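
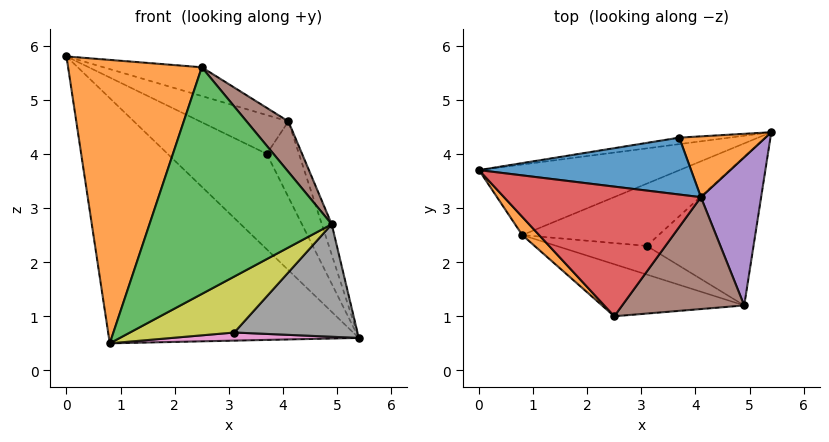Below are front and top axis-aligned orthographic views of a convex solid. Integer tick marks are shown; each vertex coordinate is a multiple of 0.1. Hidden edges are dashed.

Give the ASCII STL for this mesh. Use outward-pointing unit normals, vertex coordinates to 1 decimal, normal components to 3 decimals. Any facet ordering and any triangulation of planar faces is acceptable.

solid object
 facet normal -0.364 0.895 -0.258
  outer loop
   vertex 0.8 2.5 0.5
   vertex 0.0 3.7 5.8
   vertex 5.4 4.4 0.6
  endloop
 endfacet
 facet normal -0.731 -0.680 0.044
  outer loop
   vertex 0.8 2.5 0.5
   vertex 2.5 1.0 5.6
   vertex 0.0 3.7 5.8
  endloop
 endfacet
 facet normal -0.186 -0.958 -0.220
  outer loop
   vertex 4.9 1.2 2.7
   vertex 2.5 1.0 5.6
   vertex 0.8 2.5 0.5
  endloop
 endfacet
 facet normal 0.298 0.207 0.932
  outer loop
   vertex 4.1 3.2 4.6
   vertex 0.0 3.7 5.8
   vertex 2.5 1.0 5.6
  endloop
 endfacet
 facet normal 0.943 0.067 0.327
  outer loop
   vertex 4.1 3.2 4.6
   vertex 4.9 1.2 2.7
   vertex 5.4 4.4 0.6
  endloop
 endfacet
 facet normal 0.750 -0.272 0.602
  outer loop
   vertex 4.1 3.2 4.6
   vertex 2.5 1.0 5.6
   vertex 4.9 1.2 2.7
  endloop
 endfacet
 facet normal 0.075 -0.129 -0.989
  outer loop
   vertex 3.1 2.3 0.7
   vertex 0.8 2.5 0.5
   vertex 5.4 4.4 0.6
  endloop
 endfacet
 facet normal 0.459 -0.536 -0.708
  outer loop
   vertex 3.1 2.3 0.7
   vertex 5.4 4.4 0.6
   vertex 4.9 1.2 2.7
  endloop
 endfacet
 facet normal -0.038 -0.890 -0.455
  outer loop
   vertex 3.1 2.3 0.7
   vertex 4.9 1.2 2.7
   vertex 0.8 2.5 0.5
  endloop
 endfacet
 facet normal -0.191 0.979 -0.067
  outer loop
   vertex 3.7 4.3 4.0
   vertex 5.4 4.4 0.6
   vertex 0.0 3.7 5.8
  endloop
 endfacet
 facet normal 0.297 0.538 0.789
  outer loop
   vertex 3.7 4.3 4.0
   vertex 0.0 3.7 5.8
   vertex 4.1 3.2 4.6
  endloop
 endfacet
 facet normal 0.770 0.498 0.400
  outer loop
   vertex 3.7 4.3 4.0
   vertex 4.1 3.2 4.6
   vertex 5.4 4.4 0.6
  endloop
 endfacet
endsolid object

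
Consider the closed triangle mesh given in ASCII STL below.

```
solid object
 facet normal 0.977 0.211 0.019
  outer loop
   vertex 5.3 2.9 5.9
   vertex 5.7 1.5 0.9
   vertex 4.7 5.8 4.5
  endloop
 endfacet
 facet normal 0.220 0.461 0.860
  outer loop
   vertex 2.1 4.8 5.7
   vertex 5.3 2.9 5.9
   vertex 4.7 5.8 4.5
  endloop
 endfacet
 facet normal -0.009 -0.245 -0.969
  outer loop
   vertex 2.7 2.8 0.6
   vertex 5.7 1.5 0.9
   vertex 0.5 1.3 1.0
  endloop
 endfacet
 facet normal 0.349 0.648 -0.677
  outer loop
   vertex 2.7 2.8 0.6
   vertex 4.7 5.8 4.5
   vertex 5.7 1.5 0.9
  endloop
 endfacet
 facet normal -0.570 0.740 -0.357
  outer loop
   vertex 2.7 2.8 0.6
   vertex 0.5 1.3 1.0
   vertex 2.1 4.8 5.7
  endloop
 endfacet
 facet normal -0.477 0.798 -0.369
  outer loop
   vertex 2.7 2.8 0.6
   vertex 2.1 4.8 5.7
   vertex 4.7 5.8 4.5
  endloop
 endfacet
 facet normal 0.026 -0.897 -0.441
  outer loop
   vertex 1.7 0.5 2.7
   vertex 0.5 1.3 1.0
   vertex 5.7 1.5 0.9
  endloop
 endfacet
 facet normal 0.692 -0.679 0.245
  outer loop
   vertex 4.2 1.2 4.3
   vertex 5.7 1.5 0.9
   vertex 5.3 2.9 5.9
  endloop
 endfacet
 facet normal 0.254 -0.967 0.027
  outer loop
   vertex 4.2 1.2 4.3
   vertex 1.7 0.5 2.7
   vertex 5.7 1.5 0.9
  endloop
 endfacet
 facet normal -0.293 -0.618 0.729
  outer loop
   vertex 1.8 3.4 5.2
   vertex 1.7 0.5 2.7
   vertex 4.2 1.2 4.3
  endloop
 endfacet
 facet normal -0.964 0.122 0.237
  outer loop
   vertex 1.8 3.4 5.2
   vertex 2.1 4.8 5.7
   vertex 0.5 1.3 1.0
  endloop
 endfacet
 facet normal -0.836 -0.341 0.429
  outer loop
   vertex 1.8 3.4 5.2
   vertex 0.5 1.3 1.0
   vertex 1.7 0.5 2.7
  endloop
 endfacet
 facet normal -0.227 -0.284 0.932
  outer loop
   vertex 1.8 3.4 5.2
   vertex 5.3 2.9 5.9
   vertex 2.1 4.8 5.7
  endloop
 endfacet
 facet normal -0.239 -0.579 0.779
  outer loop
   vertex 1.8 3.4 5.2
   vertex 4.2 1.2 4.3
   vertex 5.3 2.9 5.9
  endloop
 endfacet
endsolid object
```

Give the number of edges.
21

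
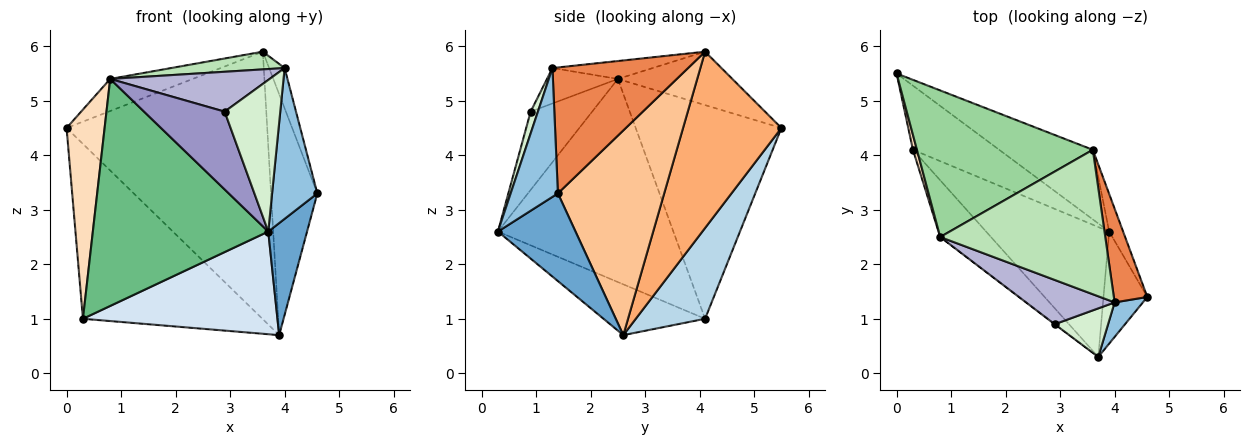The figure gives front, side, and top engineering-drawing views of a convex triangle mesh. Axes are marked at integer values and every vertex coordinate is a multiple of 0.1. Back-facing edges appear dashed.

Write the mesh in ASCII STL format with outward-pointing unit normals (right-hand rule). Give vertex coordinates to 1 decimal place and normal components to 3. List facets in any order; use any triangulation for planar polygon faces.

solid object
 facet normal 0.816 -0.408 -0.408
  outer loop
   vertex 3.9 2.6 0.7
   vertex 4.6 1.4 3.3
   vertex 3.7 0.3 2.6
  endloop
 endfacet
 facet normal 0.713 -0.683 0.156
  outer loop
   vertex 4.0 1.3 5.6
   vertex 3.7 0.3 2.6
   vertex 4.6 1.4 3.3
  endloop
 endfacet
 facet normal 0.341 0.883 -0.324
  outer loop
   vertex 0.3 4.1 1.0
   vertex 0.0 5.5 4.5
   vertex 3.9 2.6 0.7
  endloop
 endfacet
 facet normal -0.308 -0.590 -0.746
  outer loop
   vertex 0.3 4.1 1.0
   vertex 3.9 2.6 0.7
   vertex 3.7 0.3 2.6
  endloop
 endfacet
 facet normal 0.961 0.110 0.255
  outer loop
   vertex 3.6 4.1 5.9
   vertex 4.0 1.3 5.6
   vertex 4.6 1.4 3.3
  endloop
 endfacet
 facet normal 0.429 0.874 -0.228
  outer loop
   vertex 3.6 4.1 5.9
   vertex 3.9 2.6 0.7
   vertex 0.0 5.5 4.5
  endloop
 endfacet
 facet normal 0.915 0.399 -0.062
  outer loop
   vertex 3.6 4.1 5.9
   vertex 4.6 1.4 3.3
   vertex 3.9 2.6 0.7
  endloop
 endfacet
 facet normal -0.967 -0.253 0.018
  outer loop
   vertex 0.8 2.5 5.4
   vertex 0.0 5.5 4.5
   vertex 0.3 4.1 1.0
  endloop
 endfacet
 facet normal -0.696 -0.696 -0.174
  outer loop
   vertex 0.8 2.5 5.4
   vertex 0.3 4.1 1.0
   vertex 3.7 0.3 2.6
  endloop
 endfacet
 facet normal -0.284 0.205 0.936
  outer loop
   vertex 0.8 2.5 5.4
   vertex 3.6 4.1 5.9
   vertex 0.0 5.5 4.5
  endloop
 endfacet
 facet normal -0.107 -0.121 0.987
  outer loop
   vertex 0.8 2.5 5.4
   vertex 4.0 1.3 5.6
   vertex 3.6 4.1 5.9
  endloop
 endfacet
 facet normal 0.124 -0.945 0.303
  outer loop
   vertex 2.9 0.9 4.8
   vertex 3.7 0.3 2.6
   vertex 4.0 1.3 5.6
  endloop
 endfacet
 facet normal -0.607 -0.795 -0.004
  outer loop
   vertex 2.9 0.9 4.8
   vertex 0.8 2.5 5.4
   vertex 3.7 0.3 2.6
  endloop
 endfacet
 facet normal -0.285 -0.641 0.712
  outer loop
   vertex 2.9 0.9 4.8
   vertex 4.0 1.3 5.6
   vertex 0.8 2.5 5.4
  endloop
 endfacet
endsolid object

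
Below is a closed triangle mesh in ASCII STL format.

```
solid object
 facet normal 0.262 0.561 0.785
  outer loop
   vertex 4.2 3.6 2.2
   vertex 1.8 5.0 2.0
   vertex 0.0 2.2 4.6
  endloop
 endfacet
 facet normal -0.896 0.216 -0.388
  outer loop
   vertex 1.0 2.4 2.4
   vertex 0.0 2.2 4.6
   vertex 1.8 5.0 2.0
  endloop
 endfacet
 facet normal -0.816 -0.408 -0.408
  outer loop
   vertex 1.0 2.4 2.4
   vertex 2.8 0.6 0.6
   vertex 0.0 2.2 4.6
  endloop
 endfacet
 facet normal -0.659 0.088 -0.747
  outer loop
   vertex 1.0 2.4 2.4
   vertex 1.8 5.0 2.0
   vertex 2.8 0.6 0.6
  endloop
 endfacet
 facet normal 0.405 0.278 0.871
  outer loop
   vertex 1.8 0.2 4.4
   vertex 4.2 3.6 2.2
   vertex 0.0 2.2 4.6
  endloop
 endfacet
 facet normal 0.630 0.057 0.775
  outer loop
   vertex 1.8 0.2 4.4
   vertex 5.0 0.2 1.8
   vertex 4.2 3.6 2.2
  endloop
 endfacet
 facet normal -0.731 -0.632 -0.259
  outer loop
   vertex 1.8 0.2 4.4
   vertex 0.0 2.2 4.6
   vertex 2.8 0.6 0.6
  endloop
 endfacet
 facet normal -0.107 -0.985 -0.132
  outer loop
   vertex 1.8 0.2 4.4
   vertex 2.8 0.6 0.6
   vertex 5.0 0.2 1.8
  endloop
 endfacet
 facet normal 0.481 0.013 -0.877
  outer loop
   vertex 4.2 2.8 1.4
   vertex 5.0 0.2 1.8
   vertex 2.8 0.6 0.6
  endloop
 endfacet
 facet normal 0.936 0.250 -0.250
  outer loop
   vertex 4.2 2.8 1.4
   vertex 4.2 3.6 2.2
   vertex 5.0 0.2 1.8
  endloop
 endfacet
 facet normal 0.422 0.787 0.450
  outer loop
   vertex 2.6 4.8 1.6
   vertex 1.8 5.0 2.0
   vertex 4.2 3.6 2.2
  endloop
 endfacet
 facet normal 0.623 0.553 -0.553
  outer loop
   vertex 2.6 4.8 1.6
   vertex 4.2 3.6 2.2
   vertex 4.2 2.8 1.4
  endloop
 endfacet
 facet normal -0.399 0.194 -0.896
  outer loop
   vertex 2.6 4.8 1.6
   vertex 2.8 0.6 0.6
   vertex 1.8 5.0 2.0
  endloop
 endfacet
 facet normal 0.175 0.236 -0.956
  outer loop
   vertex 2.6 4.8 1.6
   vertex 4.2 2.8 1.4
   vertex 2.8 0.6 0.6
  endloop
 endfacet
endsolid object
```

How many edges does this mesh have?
21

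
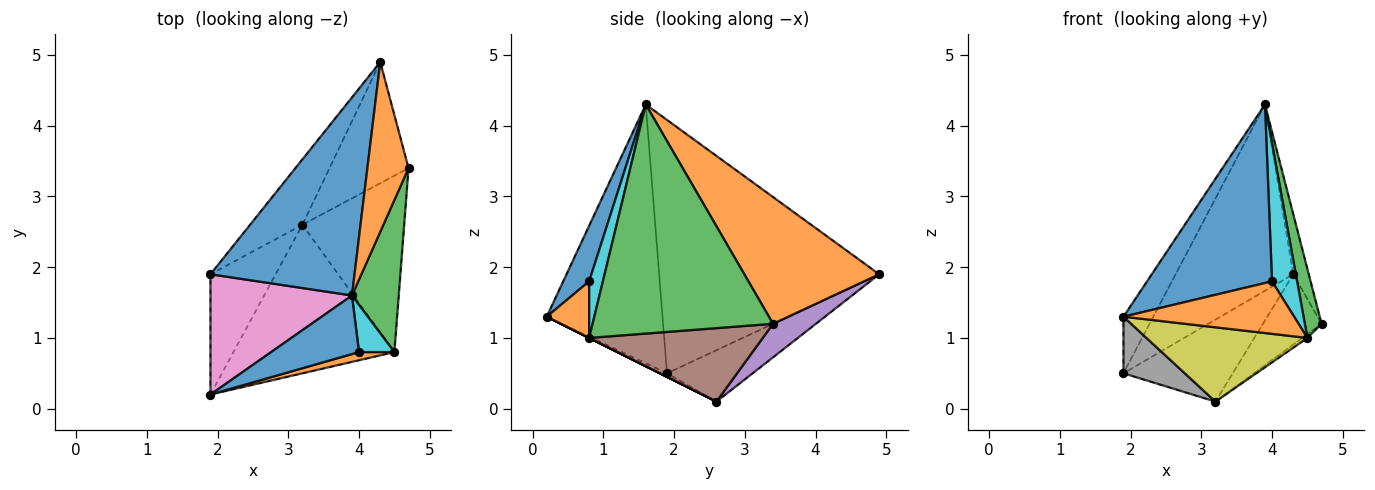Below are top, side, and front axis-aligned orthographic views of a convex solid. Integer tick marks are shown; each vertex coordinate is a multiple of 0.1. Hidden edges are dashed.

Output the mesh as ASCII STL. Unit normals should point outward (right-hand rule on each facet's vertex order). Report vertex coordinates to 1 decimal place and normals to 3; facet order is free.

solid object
 facet normal -0.788 0.422 0.448
  outer loop
   vertex 3.9 1.6 4.3
   vertex 4.3 4.9 1.9
   vertex 1.9 1.9 0.5
  endloop
 endfacet
 facet normal 0.945 0.109 0.307
  outer loop
   vertex 3.9 1.6 4.3
   vertex 4.7 3.4 1.2
   vertex 4.3 4.9 1.9
  endloop
 endfacet
 facet normal 0.976 -0.090 0.199
  outer loop
   vertex 4.5 0.8 1.0
   vertex 4.7 3.4 1.2
   vertex 3.9 1.6 4.3
  endloop
 endfacet
 facet normal -0.522 0.666 -0.532
  outer loop
   vertex 3.2 2.6 0.1
   vertex 1.9 1.9 0.5
   vertex 4.3 4.9 1.9
  endloop
 endfacet
 facet normal 0.344 0.471 -0.812
  outer loop
   vertex 3.2 2.6 0.1
   vertex 4.3 4.9 1.9
   vertex 4.7 3.4 1.2
  endloop
 endfacet
 facet normal 0.585 0.017 -0.811
  outer loop
   vertex 3.2 2.6 0.1
   vertex 4.7 3.4 1.2
   vertex 4.5 0.8 1.0
  endloop
 endfacet
 facet normal -0.856 0.220 0.468
  outer loop
   vertex 1.9 0.2 1.3
   vertex 3.9 1.6 4.3
   vertex 1.9 1.9 0.5
  endloop
 endfacet
 facet normal -0.049 -0.425 -0.904
  outer loop
   vertex 1.9 0.2 1.3
   vertex 1.9 1.9 0.5
   vertex 3.2 2.6 0.1
  endloop
 endfacet
 facet normal 0.000 -0.447 -0.894
  outer loop
   vertex 1.9 0.2 1.3
   vertex 3.2 2.6 0.1
   vertex 4.5 0.8 1.0
  endloop
 endfacet
 facet normal 0.460 -0.840 0.287
  outer loop
   vertex 4.0 0.8 1.8
   vertex 4.5 0.8 1.0
   vertex 3.9 1.6 4.3
  endloop
 endfacet
 facet normal 0.193 -0.932 0.306
  outer loop
   vertex 4.0 0.8 1.8
   vertex 3.9 1.6 4.3
   vertex 1.9 0.2 1.3
  endloop
 endfacet
 facet normal 0.239 -0.960 0.149
  outer loop
   vertex 4.0 0.8 1.8
   vertex 1.9 0.2 1.3
   vertex 4.5 0.8 1.0
  endloop
 endfacet
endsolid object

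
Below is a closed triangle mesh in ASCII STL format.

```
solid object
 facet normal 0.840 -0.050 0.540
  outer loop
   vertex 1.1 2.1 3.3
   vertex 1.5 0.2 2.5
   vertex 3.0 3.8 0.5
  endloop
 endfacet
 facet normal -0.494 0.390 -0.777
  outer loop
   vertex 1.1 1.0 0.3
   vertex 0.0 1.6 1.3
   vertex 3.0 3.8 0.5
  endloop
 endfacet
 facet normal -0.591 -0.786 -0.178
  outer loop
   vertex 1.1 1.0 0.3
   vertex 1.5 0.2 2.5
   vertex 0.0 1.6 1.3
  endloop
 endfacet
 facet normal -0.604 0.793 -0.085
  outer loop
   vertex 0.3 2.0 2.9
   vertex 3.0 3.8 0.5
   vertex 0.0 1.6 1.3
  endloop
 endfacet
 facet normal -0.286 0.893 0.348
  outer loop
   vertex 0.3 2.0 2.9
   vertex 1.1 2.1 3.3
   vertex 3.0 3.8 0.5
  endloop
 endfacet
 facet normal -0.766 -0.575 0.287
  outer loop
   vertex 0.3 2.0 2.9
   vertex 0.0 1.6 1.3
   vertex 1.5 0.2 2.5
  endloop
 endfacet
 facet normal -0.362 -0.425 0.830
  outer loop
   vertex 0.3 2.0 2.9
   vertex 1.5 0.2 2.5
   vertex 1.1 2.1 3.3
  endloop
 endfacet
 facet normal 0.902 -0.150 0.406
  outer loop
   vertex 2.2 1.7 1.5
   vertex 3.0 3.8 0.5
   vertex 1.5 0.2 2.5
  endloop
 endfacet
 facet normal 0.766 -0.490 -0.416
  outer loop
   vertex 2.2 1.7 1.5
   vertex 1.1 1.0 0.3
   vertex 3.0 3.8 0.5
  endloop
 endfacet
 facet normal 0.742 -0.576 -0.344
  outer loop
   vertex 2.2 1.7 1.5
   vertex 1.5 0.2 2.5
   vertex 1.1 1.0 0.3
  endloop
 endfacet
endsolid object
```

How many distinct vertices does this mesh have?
7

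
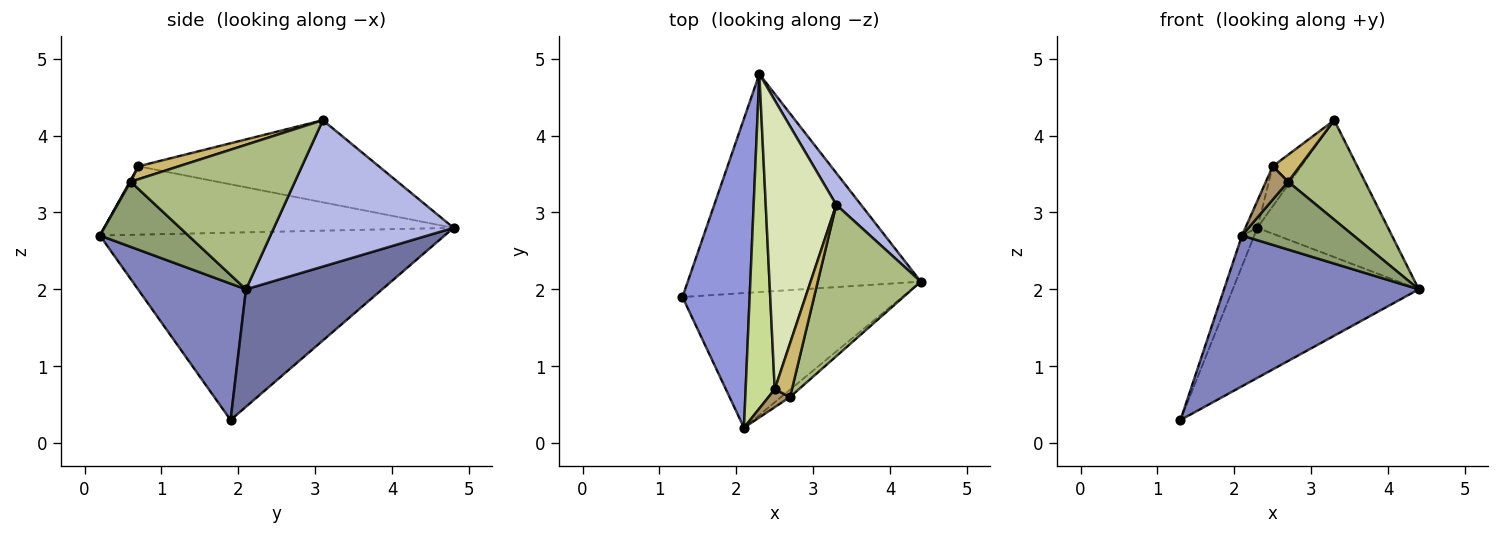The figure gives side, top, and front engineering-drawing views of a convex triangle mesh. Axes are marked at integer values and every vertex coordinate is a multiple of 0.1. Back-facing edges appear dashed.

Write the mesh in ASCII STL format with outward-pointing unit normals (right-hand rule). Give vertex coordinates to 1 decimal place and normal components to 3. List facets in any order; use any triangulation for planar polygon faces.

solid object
 facet normal 0.383 0.524 -0.761
  outer loop
   vertex 2.3 4.8 2.8
   vertex 4.4 2.1 2.0
   vertex 1.3 1.9 0.3
  endloop
 endfacet
 facet normal 0.382 -0.689 -0.616
  outer loop
   vertex 2.1 0.2 2.7
   vertex 1.3 1.9 0.3
   vertex 4.4 2.1 2.0
  endloop
 endfacet
 facet normal -0.941 0.034 0.337
  outer loop
   vertex 2.1 0.2 2.7
   vertex 2.3 4.8 2.8
   vertex 1.3 1.9 0.3
  endloop
 endfacet
 facet normal 0.801 0.583 0.136
  outer loop
   vertex 3.3 3.1 4.2
   vertex 4.4 2.1 2.0
   vertex 2.3 4.8 2.8
  endloop
 endfacet
 facet normal 0.619 -0.781 -0.085
  outer loop
   vertex 2.7 0.6 3.4
   vertex 2.1 0.2 2.7
   vertex 4.4 2.1 2.0
  endloop
 endfacet
 facet normal 0.761 -0.356 0.542
  outer loop
   vertex 2.7 0.6 3.4
   vertex 4.4 2.1 2.0
   vertex 3.3 3.1 4.2
  endloop
 endfacet
 facet normal -0.920 0.031 0.391
  outer loop
   vertex 2.5 0.7 3.6
   vertex 2.3 4.8 2.8
   vertex 2.1 0.2 2.7
  endloop
 endfacet
 facet normal -0.756 0.090 0.649
  outer loop
   vertex 2.5 0.7 3.6
   vertex 3.3 3.1 4.2
   vertex 2.3 4.8 2.8
  endloop
 endfacet
 facet normal 0.034 -0.880 0.474
  outer loop
   vertex 2.5 0.7 3.6
   vertex 2.1 0.2 2.7
   vertex 2.7 0.6 3.4
  endloop
 endfacet
 facet normal 0.557 -0.371 0.743
  outer loop
   vertex 2.5 0.7 3.6
   vertex 2.7 0.6 3.4
   vertex 3.3 3.1 4.2
  endloop
 endfacet
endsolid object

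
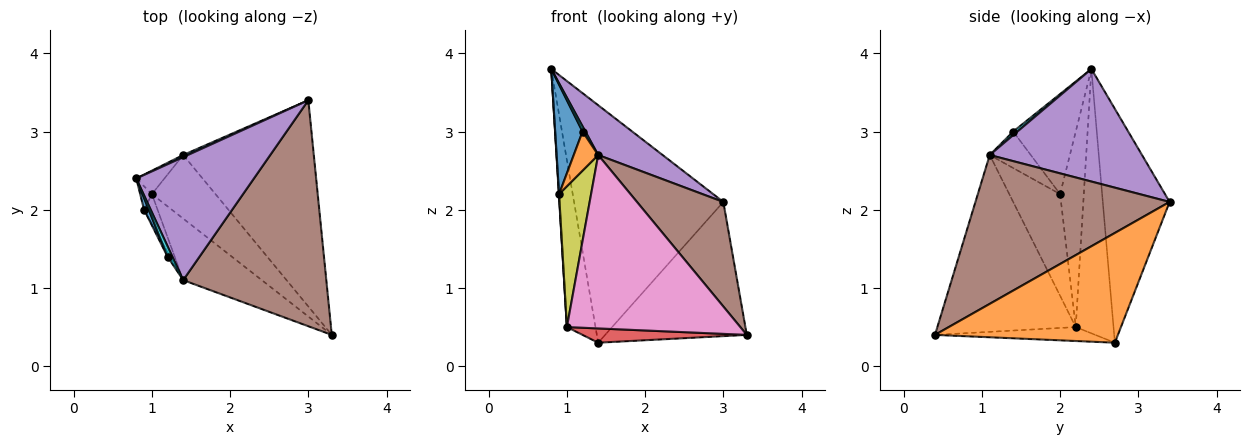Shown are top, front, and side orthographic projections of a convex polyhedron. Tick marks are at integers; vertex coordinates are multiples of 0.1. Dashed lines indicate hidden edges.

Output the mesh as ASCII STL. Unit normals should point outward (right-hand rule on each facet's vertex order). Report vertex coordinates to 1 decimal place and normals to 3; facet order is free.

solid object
 facet normal -0.409 0.913 0.008
  outer loop
   vertex 1.4 2.7 0.3
   vertex 0.8 2.4 3.8
   vertex 3.0 3.4 2.1
  endloop
 endfacet
 facet normal 0.576 0.446 -0.685
  outer loop
   vertex 1.4 2.7 0.3
   vertex 3.0 3.4 2.1
   vertex 3.3 0.4 0.4
  endloop
 endfacet
 facet normal -0.794 0.602 -0.085
  outer loop
   vertex 1.0 2.2 0.5
   vertex 0.8 2.4 3.8
   vertex 1.4 2.7 0.3
  endloop
 endfacet
 facet normal -0.209 -0.214 -0.954
  outer loop
   vertex 1.0 2.2 0.5
   vertex 1.4 2.7 0.3
   vertex 3.3 0.4 0.4
  endloop
 endfacet
 facet normal 0.663 -0.281 0.694
  outer loop
   vertex 1.4 1.1 2.7
   vertex 3.0 3.4 2.1
   vertex 0.8 2.4 3.8
  endloop
 endfacet
 facet normal 0.686 -0.305 0.660
  outer loop
   vertex 1.4 1.1 2.7
   vertex 3.3 0.4 0.4
   vertex 3.0 3.4 2.1
  endloop
 endfacet
 facet normal -0.601 -0.753 -0.267
  outer loop
   vertex 1.4 1.1 2.7
   vertex 1.0 2.2 0.5
   vertex 3.3 0.4 0.4
  endloop
 endfacet
 facet normal -0.998 -0.010 -0.060
  outer loop
   vertex 0.9 2.0 2.2
   vertex 0.8 2.4 3.8
   vertex 1.0 2.2 0.5
  endloop
 endfacet
 facet normal -0.841 -0.529 -0.112
  outer loop
   vertex 0.9 2.0 2.2
   vertex 1.0 2.2 0.5
   vertex 1.4 1.1 2.7
  endloop
 endfacet
 facet normal 0.557 -0.371 0.743
  outer loop
   vertex 1.2 1.4 3.0
   vertex 1.4 1.1 2.7
   vertex 0.8 2.4 3.8
  endloop
 endfacet
 facet normal -0.915 -0.400 0.043
  outer loop
   vertex 1.2 1.4 3.0
   vertex 0.8 2.4 3.8
   vertex 0.9 2.0 2.2
  endloop
 endfacet
 facet normal -0.858 -0.511 -0.061
  outer loop
   vertex 1.2 1.4 3.0
   vertex 0.9 2.0 2.2
   vertex 1.4 1.1 2.7
  endloop
 endfacet
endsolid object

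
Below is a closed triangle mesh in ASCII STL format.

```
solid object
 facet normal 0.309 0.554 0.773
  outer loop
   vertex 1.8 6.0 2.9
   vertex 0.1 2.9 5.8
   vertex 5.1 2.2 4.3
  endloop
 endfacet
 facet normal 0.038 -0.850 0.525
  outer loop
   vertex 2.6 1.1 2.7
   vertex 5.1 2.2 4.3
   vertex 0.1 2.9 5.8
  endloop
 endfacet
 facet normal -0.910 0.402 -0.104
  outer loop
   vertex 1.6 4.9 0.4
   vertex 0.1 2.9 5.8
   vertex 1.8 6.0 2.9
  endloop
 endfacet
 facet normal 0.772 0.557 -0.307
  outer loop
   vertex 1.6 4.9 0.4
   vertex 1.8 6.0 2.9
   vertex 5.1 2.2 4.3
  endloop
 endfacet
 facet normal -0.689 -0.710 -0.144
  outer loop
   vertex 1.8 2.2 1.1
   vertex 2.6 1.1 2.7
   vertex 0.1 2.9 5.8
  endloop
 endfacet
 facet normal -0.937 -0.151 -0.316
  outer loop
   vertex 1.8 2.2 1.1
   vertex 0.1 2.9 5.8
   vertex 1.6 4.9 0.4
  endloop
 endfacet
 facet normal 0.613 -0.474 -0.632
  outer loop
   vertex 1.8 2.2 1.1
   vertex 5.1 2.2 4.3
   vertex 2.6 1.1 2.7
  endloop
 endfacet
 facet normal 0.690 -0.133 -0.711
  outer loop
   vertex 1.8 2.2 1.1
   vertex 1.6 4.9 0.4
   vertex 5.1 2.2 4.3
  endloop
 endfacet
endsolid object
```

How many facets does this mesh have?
8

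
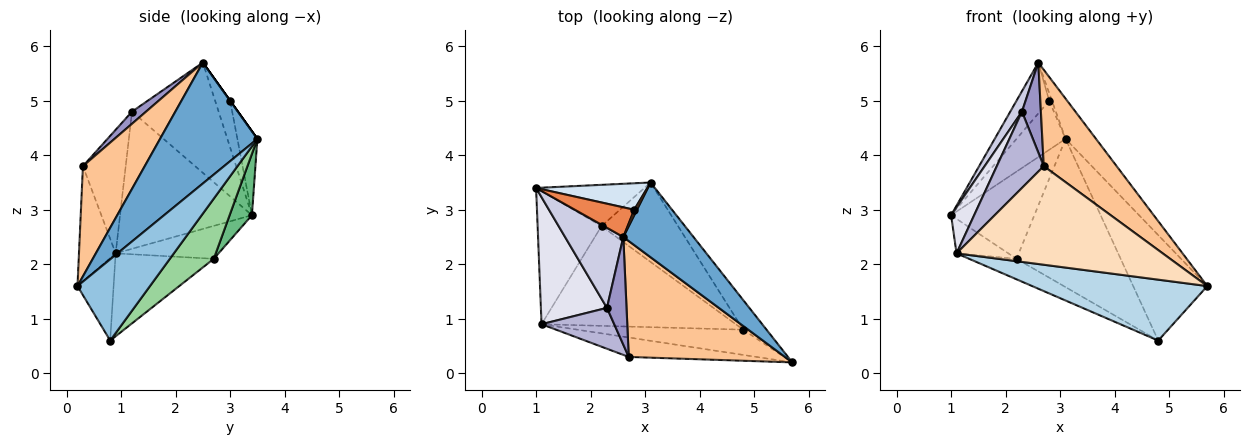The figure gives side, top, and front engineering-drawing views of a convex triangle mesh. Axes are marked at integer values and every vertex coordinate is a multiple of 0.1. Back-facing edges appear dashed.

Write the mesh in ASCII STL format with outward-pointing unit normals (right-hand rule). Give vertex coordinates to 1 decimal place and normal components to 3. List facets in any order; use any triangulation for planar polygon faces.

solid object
 facet normal 0.835 0.261 0.485
  outer loop
   vertex 2.6 2.5 5.7
   vertex 5.7 0.2 1.6
   vertex 3.1 3.5 4.3
  endloop
 endfacet
 facet normal 0.686 0.701 -0.196
  outer loop
   vertex 4.8 0.8 0.6
   vertex 3.1 3.5 4.3
   vertex 5.7 0.2 1.6
  endloop
 endfacet
 facet normal -0.187 -0.907 -0.376
  outer loop
   vertex 4.8 0.8 0.6
   vertex 5.7 0.2 1.6
   vertex 1.1 0.9 2.2
  endloop
 endfacet
 facet normal -0.337 0.828 0.447
  outer loop
   vertex 2.8 3.0 5.0
   vertex 3.1 3.5 4.3
   vertex 1.0 3.4 2.9
  endloop
 endfacet
 facet normal -0.368 0.803 0.468
  outer loop
   vertex 2.8 3.0 5.0
   vertex 1.0 3.4 2.9
   vertex 2.6 2.5 5.7
  endloop
 endfacet
 facet normal 0.000 0.814 0.581
  outer loop
   vertex 2.8 3.0 5.0
   vertex 2.6 2.5 5.7
   vertex 3.1 3.5 4.3
  endloop
 endfacet
 facet normal 0.477 -0.562 0.676
  outer loop
   vertex 2.7 0.3 3.8
   vertex 5.7 0.2 1.6
   vertex 2.6 2.5 5.7
  endloop
 endfacet
 facet normal -0.172 -0.967 -0.191
  outer loop
   vertex 2.7 0.3 3.8
   vertex 1.1 0.9 2.2
   vertex 5.7 0.2 1.6
  endloop
 endfacet
 facet normal 0.235 0.879 -0.416
  outer loop
   vertex 2.2 2.7 2.1
   vertex 1.0 3.4 2.9
   vertex 3.1 3.5 4.3
  endloop
 endfacet
 facet normal 0.348 0.826 -0.443
  outer loop
   vertex 2.2 2.7 2.1
   vertex 3.1 3.5 4.3
   vertex 4.8 0.8 0.6
  endloop
 endfacet
 facet normal -0.446 0.225 -0.866
  outer loop
   vertex 2.2 2.7 2.1
   vertex 1.1 0.9 2.2
   vertex 1.0 3.4 2.9
  endloop
 endfacet
 facet normal -0.386 0.186 -0.904
  outer loop
   vertex 2.2 2.7 2.1
   vertex 4.8 0.8 0.6
   vertex 1.1 0.9 2.2
  endloop
 endfacet
 facet normal 0.430 -0.579 0.693
  outer loop
   vertex 2.3 1.2 4.8
   vertex 2.7 0.3 3.8
   vertex 2.6 2.5 5.7
  endloop
 endfacet
 facet normal -0.626 -0.687 0.368
  outer loop
   vertex 2.3 1.2 4.8
   vertex 1.1 0.9 2.2
   vertex 2.7 0.3 3.8
  endloop
 endfacet
 facet normal -0.878 -0.118 0.464
  outer loop
   vertex 2.3 1.2 4.8
   vertex 2.6 2.5 5.7
   vertex 1.0 3.4 2.9
  endloop
 endfacet
 facet normal -0.890 -0.156 0.429
  outer loop
   vertex 2.3 1.2 4.8
   vertex 1.0 3.4 2.9
   vertex 1.1 0.9 2.2
  endloop
 endfacet
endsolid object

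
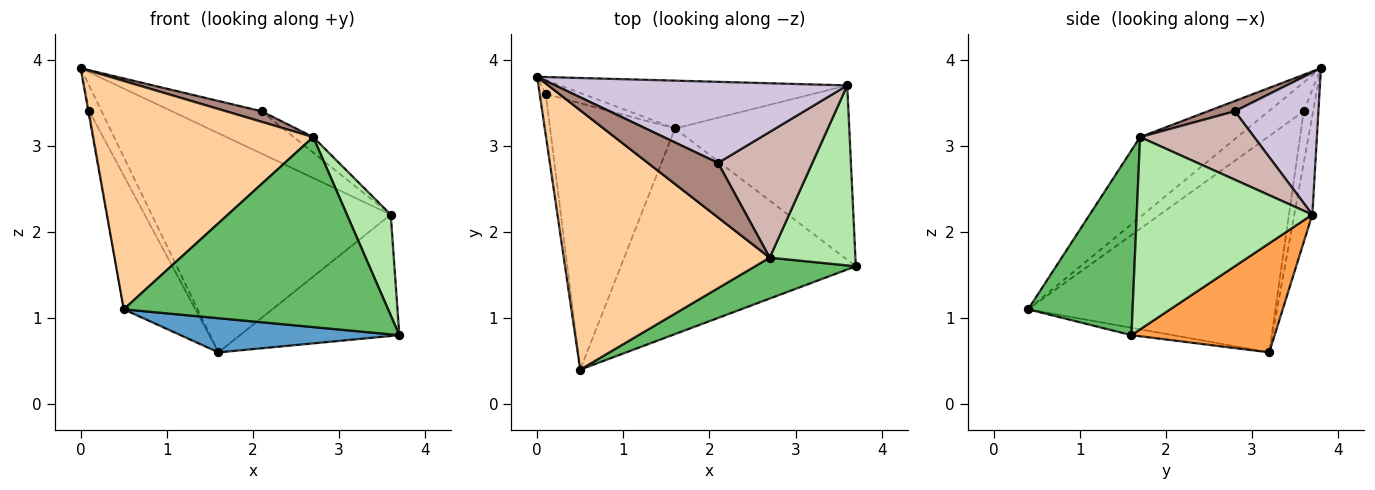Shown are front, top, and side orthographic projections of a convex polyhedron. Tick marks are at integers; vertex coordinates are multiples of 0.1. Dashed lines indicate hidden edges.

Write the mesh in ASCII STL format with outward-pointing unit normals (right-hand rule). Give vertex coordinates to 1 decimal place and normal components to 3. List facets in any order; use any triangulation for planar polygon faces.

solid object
 facet normal -0.031 -0.164 -0.986
  outer loop
   vertex 1.6 3.2 0.6
   vertex 3.7 1.6 0.8
   vertex 0.5 0.4 1.1
  endloop
 endfacet
 facet normal -0.073 0.974 -0.213
  outer loop
   vertex 3.6 3.7 2.2
   vertex 1.6 3.2 0.6
   vertex 0.0 3.8 3.9
  endloop
 endfacet
 facet normal 0.457 0.508 -0.730
  outer loop
   vertex 3.6 3.7 2.2
   vertex 3.7 1.6 0.8
   vertex 1.6 3.2 0.6
  endloop
 endfacet
 facet normal -0.280 -0.634 0.720
  outer loop
   vertex 2.7 1.7 3.1
   vertex 0.0 3.8 3.9
   vertex 0.5 0.4 1.1
  endloop
 endfacet
 facet normal 0.360 -0.912 0.196
  outer loop
   vertex 2.7 1.7 3.1
   vertex 0.5 0.4 1.1
   vertex 3.7 1.6 0.8
  endloop
 endfacet
 facet normal 0.891 -0.222 0.397
  outer loop
   vertex 2.7 1.7 3.1
   vertex 3.7 1.6 0.8
   vertex 3.6 3.7 2.2
  endloop
 endfacet
 facet normal -0.978 0.026 -0.206
  outer loop
   vertex 0.1 3.6 3.4
   vertex 0.5 0.4 1.1
   vertex 0.0 3.8 3.9
  endloop
 endfacet
 facet normal -0.557 0.727 -0.402
  outer loop
   vertex 0.1 3.6 3.4
   vertex 0.0 3.8 3.9
   vertex 1.6 3.2 0.6
  endloop
 endfacet
 facet normal -0.840 0.243 -0.485
  outer loop
   vertex 0.1 3.6 3.4
   vertex 1.6 3.2 0.6
   vertex 0.5 0.4 1.1
  endloop
 endfacet
 facet normal 0.396 0.425 0.814
  outer loop
   vertex 2.1 2.8 3.4
   vertex 3.6 3.7 2.2
   vertex 0.0 3.8 3.9
  endloop
 endfacet
 facet normal 0.142 -0.188 0.972
  outer loop
   vertex 2.1 2.8 3.4
   vertex 0.0 3.8 3.9
   vertex 2.7 1.7 3.1
  endloop
 endfacet
 facet normal 0.585 0.099 0.805
  outer loop
   vertex 2.1 2.8 3.4
   vertex 2.7 1.7 3.1
   vertex 3.6 3.7 2.2
  endloop
 endfacet
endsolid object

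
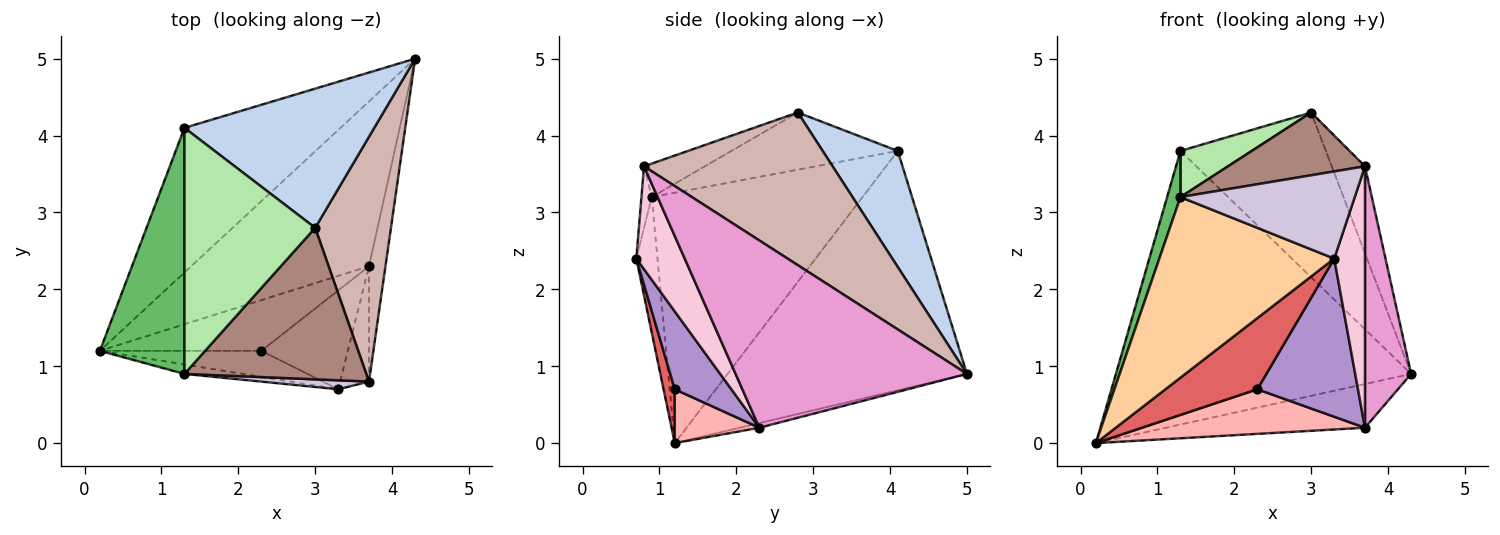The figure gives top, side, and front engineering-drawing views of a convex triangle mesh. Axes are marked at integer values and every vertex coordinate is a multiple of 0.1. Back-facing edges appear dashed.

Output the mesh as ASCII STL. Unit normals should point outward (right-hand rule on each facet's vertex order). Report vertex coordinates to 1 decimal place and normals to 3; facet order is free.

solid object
 facet normal -0.583 0.719 -0.380
  outer loop
   vertex 1.3 4.1 3.8
   vertex 4.3 5.0 0.9
   vertex 0.2 1.2 0.0
  endloop
 endfacet
 facet normal 0.367 0.711 0.600
  outer loop
   vertex 1.3 4.1 3.8
   vertex 3.0 2.8 4.3
   vertex 4.3 5.0 0.9
  endloop
 endfacet
 facet normal -0.025 0.256 -0.966
  outer loop
   vertex 3.7 2.3 0.2
   vertex 0.2 1.2 0.0
   vertex 4.3 5.0 0.9
  endloop
 endfacet
 facet normal -0.120 -0.991 -0.052
  outer loop
   vertex 1.3 0.9 3.2
   vertex 0.2 1.2 0.0
   vertex 3.3 0.7 2.4
  endloop
 endfacet
 facet normal -0.946 -0.060 0.319
  outer loop
   vertex 1.3 0.9 3.2
   vertex 1.3 4.1 3.8
   vertex 0.2 1.2 0.0
  endloop
 endfacet
 facet normal -0.395 -0.169 0.903
  outer loop
   vertex 1.3 0.9 3.2
   vertex 3.0 2.8 4.3
   vertex 1.3 4.1 3.8
  endloop
 endfacet
 facet normal 0.114 -0.933 -0.341
  outer loop
   vertex 2.3 1.2 0.7
   vertex 3.3 0.7 2.4
   vertex 0.2 1.2 0.0
  endloop
 endfacet
 facet normal 0.243 -0.640 -0.729
  outer loop
   vertex 2.3 1.2 0.7
   vertex 0.2 1.2 0.0
   vertex 3.7 2.3 0.2
  endloop
 endfacet
 facet normal 0.431 -0.765 -0.478
  outer loop
   vertex 2.3 1.2 0.7
   vertex 3.7 2.3 0.2
   vertex 3.3 0.7 2.4
  endloop
 endfacet
 facet normal -0.058 -0.993 0.102
  outer loop
   vertex 3.7 0.8 3.6
   vertex 1.3 0.9 3.2
   vertex 3.3 0.7 2.4
  endloop
 endfacet
 facet normal -0.168 -0.377 0.911
  outer loop
   vertex 3.7 0.8 3.6
   vertex 3.0 2.8 4.3
   vertex 1.3 0.9 3.2
  endloop
 endfacet
 facet normal 0.885 0.156 0.439
  outer loop
   vertex 3.7 0.8 3.6
   vertex 4.3 5.0 0.9
   vertex 3.0 2.8 4.3
  endloop
 endfacet
 facet normal 0.977 -0.195 -0.086
  outer loop
   vertex 3.7 0.8 3.6
   vertex 3.7 2.3 0.2
   vertex 4.3 5.0 0.9
  endloop
 endfacet
 facet normal 0.821 -0.522 -0.230
  outer loop
   vertex 3.7 0.8 3.6
   vertex 3.3 0.7 2.4
   vertex 3.7 2.3 0.2
  endloop
 endfacet
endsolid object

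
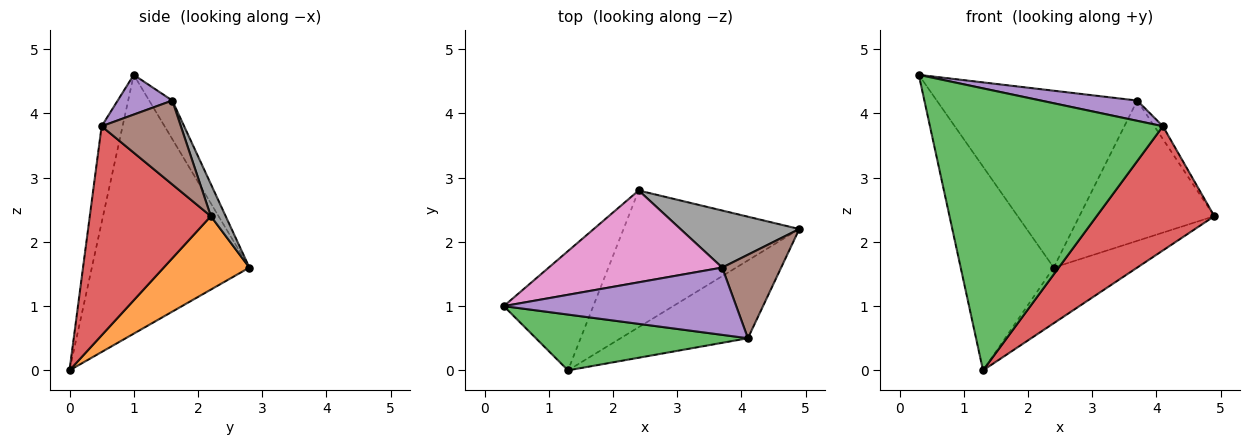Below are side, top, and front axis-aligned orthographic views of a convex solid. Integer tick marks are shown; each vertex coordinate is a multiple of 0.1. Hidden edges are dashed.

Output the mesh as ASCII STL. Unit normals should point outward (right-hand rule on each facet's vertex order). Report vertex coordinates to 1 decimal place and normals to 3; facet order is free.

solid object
 facet normal -0.825 0.487 -0.285
  outer loop
   vertex 2.4 2.8 1.6
   vertex 1.3 0.0 0.0
   vertex 0.3 1.0 4.6
  endloop
 endfacet
 facet normal 0.361 0.352 -0.864
  outer loop
   vertex 2.4 2.8 1.6
   vertex 4.9 2.2 2.4
   vertex 1.3 0.0 0.0
  endloop
 endfacet
 facet normal -0.088 -0.977 0.193
  outer loop
   vertex 4.1 0.5 3.8
   vertex 0.3 1.0 4.6
   vertex 1.3 0.0 0.0
  endloop
 endfacet
 facet normal 0.657 -0.639 -0.400
  outer loop
   vertex 4.1 0.5 3.8
   vertex 1.3 0.0 0.0
   vertex 4.9 2.2 2.4
  endloop
 endfacet
 facet normal 0.161 -0.285 0.945
  outer loop
   vertex 3.7 1.6 4.2
   vertex 0.3 1.0 4.6
   vertex 4.1 0.5 3.8
  endloop
 endfacet
 facet normal 0.815 0.088 0.573
  outer loop
   vertex 3.7 1.6 4.2
   vertex 4.1 0.5 3.8
   vertex 4.9 2.2 2.4
  endloop
 endfacet
 facet normal -0.102 0.883 0.458
  outer loop
   vertex 3.7 1.6 4.2
   vertex 2.4 2.8 1.6
   vertex 0.3 1.0 4.6
  endloop
 endfacet
 facet normal 0.101 0.922 0.375
  outer loop
   vertex 3.7 1.6 4.2
   vertex 4.9 2.2 2.4
   vertex 2.4 2.8 1.6
  endloop
 endfacet
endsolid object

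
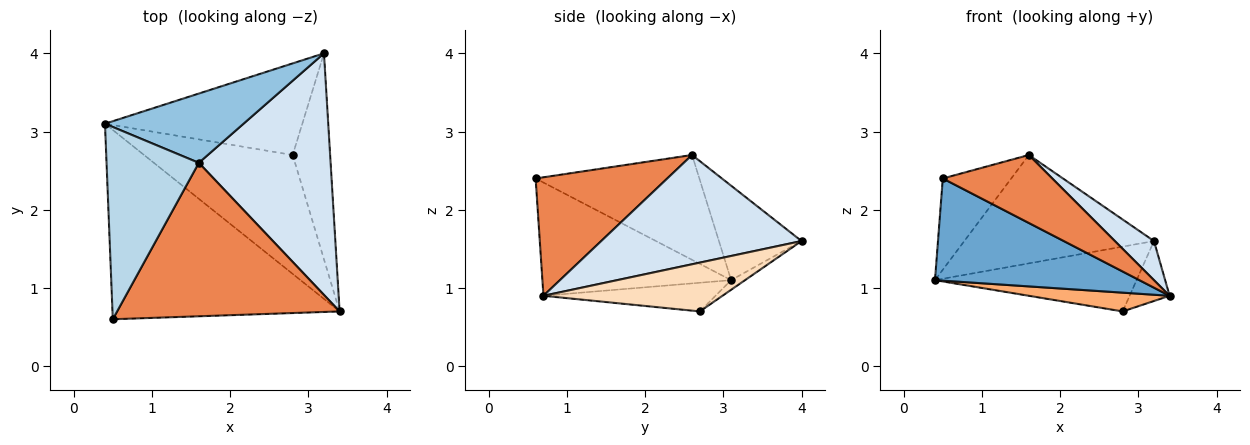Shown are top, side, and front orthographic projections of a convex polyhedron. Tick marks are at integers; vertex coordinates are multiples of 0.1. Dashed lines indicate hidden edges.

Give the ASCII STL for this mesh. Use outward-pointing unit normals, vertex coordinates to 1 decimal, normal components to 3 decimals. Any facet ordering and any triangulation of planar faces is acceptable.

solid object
 facet normal -0.402 -0.435 -0.806
  outer loop
   vertex 0.5 0.6 2.4
   vertex 0.4 3.1 1.1
   vertex 3.4 0.7 0.9
  endloop
 endfacet
 facet normal -0.345 0.791 0.506
  outer loop
   vertex 1.6 2.6 2.7
   vertex 3.2 4.0 1.6
   vertex 0.4 3.1 1.1
  endloop
 endfacet
 facet normal -0.716 0.299 0.631
  outer loop
   vertex 1.6 2.6 2.7
   vertex 0.4 3.1 1.1
   vertex 0.5 0.6 2.4
  endloop
 endfacet
 facet normal 0.633 -0.124 0.764
  outer loop
   vertex 1.6 2.6 2.7
   vertex 3.4 0.7 0.9
   vertex 3.2 4.0 1.6
  endloop
 endfacet
 facet normal 0.438 -0.364 0.822
  outer loop
   vertex 1.6 2.6 2.7
   vertex 0.5 0.6 2.4
   vertex 3.4 0.7 0.9
  endloop
 endfacet
 facet normal -0.187 -0.153 -0.970
  outer loop
   vertex 2.8 2.7 0.7
   vertex 3.4 0.7 0.9
   vertex 0.4 3.1 1.1
  endloop
 endfacet
 facet normal -0.040 0.577 -0.816
  outer loop
   vertex 2.8 2.7 0.7
   vertex 0.4 3.1 1.1
   vertex 3.2 4.0 1.6
  endloop
 endfacet
 facet normal 0.781 0.174 -0.599
  outer loop
   vertex 2.8 2.7 0.7
   vertex 3.2 4.0 1.6
   vertex 3.4 0.7 0.9
  endloop
 endfacet
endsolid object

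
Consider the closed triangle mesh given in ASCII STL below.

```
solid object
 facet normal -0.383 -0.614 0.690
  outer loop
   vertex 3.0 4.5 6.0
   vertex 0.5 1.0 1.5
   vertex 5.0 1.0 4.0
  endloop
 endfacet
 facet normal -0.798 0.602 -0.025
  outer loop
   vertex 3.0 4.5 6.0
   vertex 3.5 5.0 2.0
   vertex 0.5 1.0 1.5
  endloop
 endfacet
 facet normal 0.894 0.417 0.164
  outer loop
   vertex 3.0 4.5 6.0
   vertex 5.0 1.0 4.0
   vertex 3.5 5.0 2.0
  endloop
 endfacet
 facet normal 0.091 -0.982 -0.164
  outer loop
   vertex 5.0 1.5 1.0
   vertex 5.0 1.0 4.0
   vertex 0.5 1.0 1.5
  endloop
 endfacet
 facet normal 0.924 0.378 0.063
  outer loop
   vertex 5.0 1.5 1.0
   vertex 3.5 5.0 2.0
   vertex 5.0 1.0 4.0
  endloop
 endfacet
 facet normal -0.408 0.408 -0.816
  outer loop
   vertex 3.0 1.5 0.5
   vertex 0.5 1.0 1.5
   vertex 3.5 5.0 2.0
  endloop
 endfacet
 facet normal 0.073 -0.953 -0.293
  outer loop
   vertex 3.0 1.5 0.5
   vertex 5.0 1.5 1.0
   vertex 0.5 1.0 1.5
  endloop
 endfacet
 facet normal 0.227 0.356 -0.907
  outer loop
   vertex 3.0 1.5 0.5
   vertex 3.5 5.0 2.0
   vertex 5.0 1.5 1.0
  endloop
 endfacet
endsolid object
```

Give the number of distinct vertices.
6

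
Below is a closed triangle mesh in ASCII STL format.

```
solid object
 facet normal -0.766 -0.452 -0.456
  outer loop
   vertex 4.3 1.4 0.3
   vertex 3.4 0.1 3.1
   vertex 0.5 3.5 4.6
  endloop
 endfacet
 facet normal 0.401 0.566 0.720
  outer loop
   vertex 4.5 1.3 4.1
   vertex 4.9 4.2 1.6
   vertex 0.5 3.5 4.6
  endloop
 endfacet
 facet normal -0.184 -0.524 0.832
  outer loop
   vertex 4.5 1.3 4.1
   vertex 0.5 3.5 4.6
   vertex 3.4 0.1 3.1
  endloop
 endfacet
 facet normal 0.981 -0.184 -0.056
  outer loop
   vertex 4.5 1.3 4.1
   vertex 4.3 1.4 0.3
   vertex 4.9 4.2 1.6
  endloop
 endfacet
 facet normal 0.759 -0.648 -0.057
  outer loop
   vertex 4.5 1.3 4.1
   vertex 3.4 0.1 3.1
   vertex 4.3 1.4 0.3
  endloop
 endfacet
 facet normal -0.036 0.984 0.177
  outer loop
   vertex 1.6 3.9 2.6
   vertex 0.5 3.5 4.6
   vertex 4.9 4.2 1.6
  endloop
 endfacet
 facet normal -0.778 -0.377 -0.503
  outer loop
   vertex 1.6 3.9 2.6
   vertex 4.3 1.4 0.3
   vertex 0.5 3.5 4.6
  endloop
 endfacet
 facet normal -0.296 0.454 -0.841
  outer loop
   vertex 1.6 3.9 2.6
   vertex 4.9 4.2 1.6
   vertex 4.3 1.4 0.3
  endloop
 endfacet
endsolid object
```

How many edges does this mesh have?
12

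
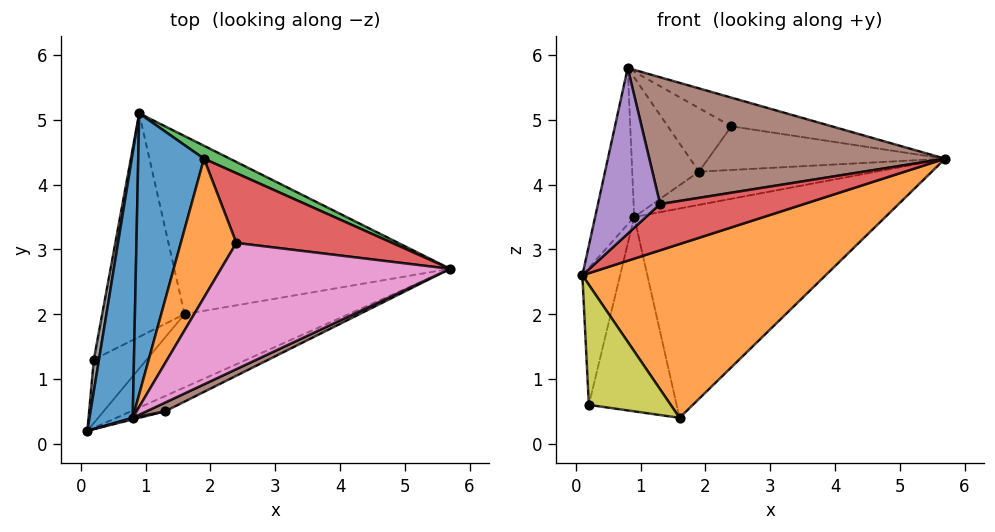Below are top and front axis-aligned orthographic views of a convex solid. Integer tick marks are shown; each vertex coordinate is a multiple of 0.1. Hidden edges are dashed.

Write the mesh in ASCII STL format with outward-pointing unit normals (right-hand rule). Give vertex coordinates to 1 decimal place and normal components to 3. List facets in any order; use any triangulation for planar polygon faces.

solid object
 facet normal -0.971 0.121 0.205
  outer loop
   vertex 0.8 0.4 5.8
   vertex 0.9 5.1 3.5
   vertex 0.1 0.2 2.6
  endloop
 endfacet
 facet normal 0.473 -0.812 -0.342
  outer loop
   vertex 1.6 2.0 0.4
   vertex 5.7 2.7 4.4
   vertex 0.1 0.2 2.6
  endloop
 endfacet
 facet normal 0.449 0.681 -0.579
  outer loop
   vertex 1.6 2.0 0.4
   vertex 0.9 5.1 3.5
   vertex 5.7 2.7 4.4
  endloop
 endfacet
 facet normal 0.465 -0.841 -0.278
  outer loop
   vertex 1.3 0.5 3.7
   vertex 0.1 0.2 2.6
   vertex 5.7 2.7 4.4
  endloop
 endfacet
 facet normal 0.234 -0.972 0.009
  outer loop
   vertex 1.3 0.5 3.7
   vertex 0.8 0.4 5.8
   vertex 0.1 0.2 2.6
  endloop
 endfacet
 facet normal 0.438 -0.897 0.062
  outer loop
   vertex 1.3 0.5 3.7
   vertex 5.7 2.7 4.4
   vertex 0.8 0.4 5.8
  endloop
 endfacet
 facet normal 0.172 0.218 0.961
  outer loop
   vertex 2.4 3.1 4.9
   vertex 0.8 0.4 5.8
   vertex 5.7 2.7 4.4
  endloop
 endfacet
 facet normal -0.987 0.155 0.036
  outer loop
   vertex 0.2 1.3 0.6
   vertex 0.1 0.2 2.6
   vertex 0.9 5.1 3.5
  endloop
 endfacet
 facet normal 0.351 -0.828 -0.438
  outer loop
   vertex 0.2 1.3 0.6
   vertex 1.6 2.0 0.4
   vertex 0.1 0.2 2.6
  endloop
 endfacet
 facet normal -0.400 0.602 -0.692
  outer loop
   vertex 0.2 1.3 0.6
   vertex 0.9 5.1 3.5
   vertex 1.6 2.0 0.4
  endloop
 endfacet
 facet normal -0.301 0.424 0.854
  outer loop
   vertex 1.9 4.4 4.2
   vertex 0.9 5.1 3.5
   vertex 0.8 0.4 5.8
  endloop
 endfacet
 facet normal -0.187 0.409 0.893
  outer loop
   vertex 1.9 4.4 4.2
   vertex 0.8 0.4 5.8
   vertex 2.4 3.1 4.9
  endloop
 endfacet
 facet normal 0.369 0.866 0.338
  outer loop
   vertex 1.9 4.4 4.2
   vertex 5.7 2.7 4.4
   vertex 0.9 5.1 3.5
  endloop
 endfacet
 facet normal 0.189 0.521 0.832
  outer loop
   vertex 1.9 4.4 4.2
   vertex 2.4 3.1 4.9
   vertex 5.7 2.7 4.4
  endloop
 endfacet
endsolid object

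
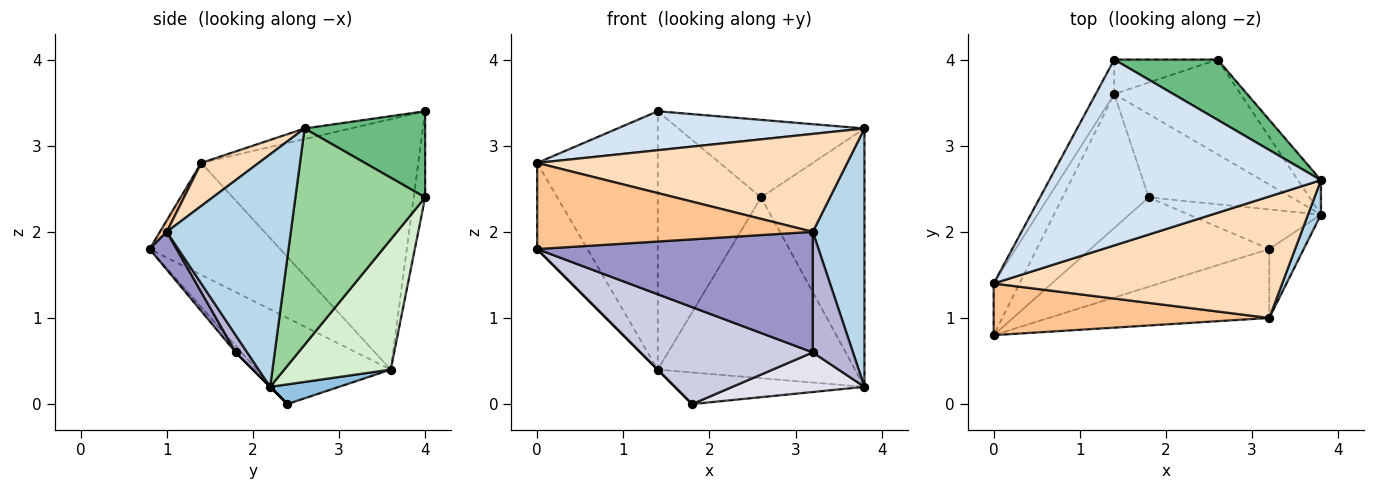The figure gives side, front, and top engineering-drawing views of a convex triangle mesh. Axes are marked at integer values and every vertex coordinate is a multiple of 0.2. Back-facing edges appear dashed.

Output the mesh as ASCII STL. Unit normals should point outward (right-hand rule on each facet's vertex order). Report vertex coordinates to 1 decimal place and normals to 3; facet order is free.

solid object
 facet normal -0.707 0.000 -0.707
  outer loop
   vertex 1.4 3.6 0.4
   vertex 1.8 2.4 0.0
   vertex 0.0 0.8 1.8
  endloop
 endfacet
 facet normal 0.128 0.352 -0.927
  outer loop
   vertex 1.4 3.6 0.4
   vertex 3.8 2.2 0.2
   vertex 1.8 2.4 0.0
  endloop
 endfacet
 facet normal 0.922 -0.384 0.051
  outer loop
   vertex 3.2 1.0 2.0
   vertex 3.8 2.2 0.2
   vertex 3.8 2.6 3.2
  endloop
 endfacet
 facet normal -0.038 -0.205 0.978
  outer loop
   vertex 0.0 1.4 2.8
   vertex 3.8 2.6 3.2
   vertex 1.4 4.0 3.4
  endloop
 endfacet
 facet normal -0.872 0.485 -0.065
  outer loop
   vertex 0.0 1.4 2.8
   vertex 1.4 4.0 3.4
   vertex 1.4 3.6 0.4
  endloop
 endfacet
 facet normal -0.912 0.351 -0.211
  outer loop
   vertex 0.0 1.4 2.8
   vertex 1.4 3.6 0.4
   vertex 0.0 0.8 1.8
  endloop
 endfacet
 facet normal 0.021 -0.857 0.514
  outer loop
   vertex 0.0 1.4 2.8
   vertex 0.0 0.8 1.8
   vertex 3.2 1.0 2.0
  endloop
 endfacet
 facet normal 0.115 -0.623 0.773
  outer loop
   vertex 0.0 1.4 2.8
   vertex 3.2 1.0 2.0
   vertex 3.8 2.6 3.2
  endloop
 endfacet
 facet normal 0.455 0.703 0.547
  outer loop
   vertex 2.6 4.0 2.4
   vertex 1.4 4.0 3.4
   vertex 3.8 2.6 3.2
  endloop
 endfacet
 facet normal 0.780 0.621 -0.083
  outer loop
   vertex 2.6 4.0 2.4
   vertex 3.8 2.6 3.2
   vertex 3.8 2.2 0.2
  endloop
 endfacet
 facet normal -0.109 0.985 -0.131
  outer loop
   vertex 2.6 4.0 2.4
   vertex 1.4 3.6 0.4
   vertex 1.4 4.0 3.4
  endloop
 endfacet
 facet normal 0.431 0.799 -0.419
  outer loop
   vertex 2.6 4.0 2.4
   vertex 3.8 2.2 0.2
   vertex 1.4 3.6 0.4
  endloop
 endfacet
 facet normal 0.085 -0.865 -0.494
  outer loop
   vertex 3.2 1.8 0.6
   vertex 3.2 1.0 2.0
   vertex 0.0 0.8 1.8
  endloop
 endfacet
 facet normal 0.241 -0.843 -0.482
  outer loop
   vertex 3.2 1.8 0.6
   vertex 3.8 2.2 0.2
   vertex 3.2 1.0 2.0
  endloop
 endfacet
 facet normal -0.024 -0.735 -0.678
  outer loop
   vertex 3.2 1.8 0.6
   vertex 0.0 0.8 1.8
   vertex 1.8 2.4 0.0
  endloop
 endfacet
 facet normal 0.000 -0.707 -0.707
  outer loop
   vertex 3.2 1.8 0.6
   vertex 1.8 2.4 0.0
   vertex 3.8 2.2 0.2
  endloop
 endfacet
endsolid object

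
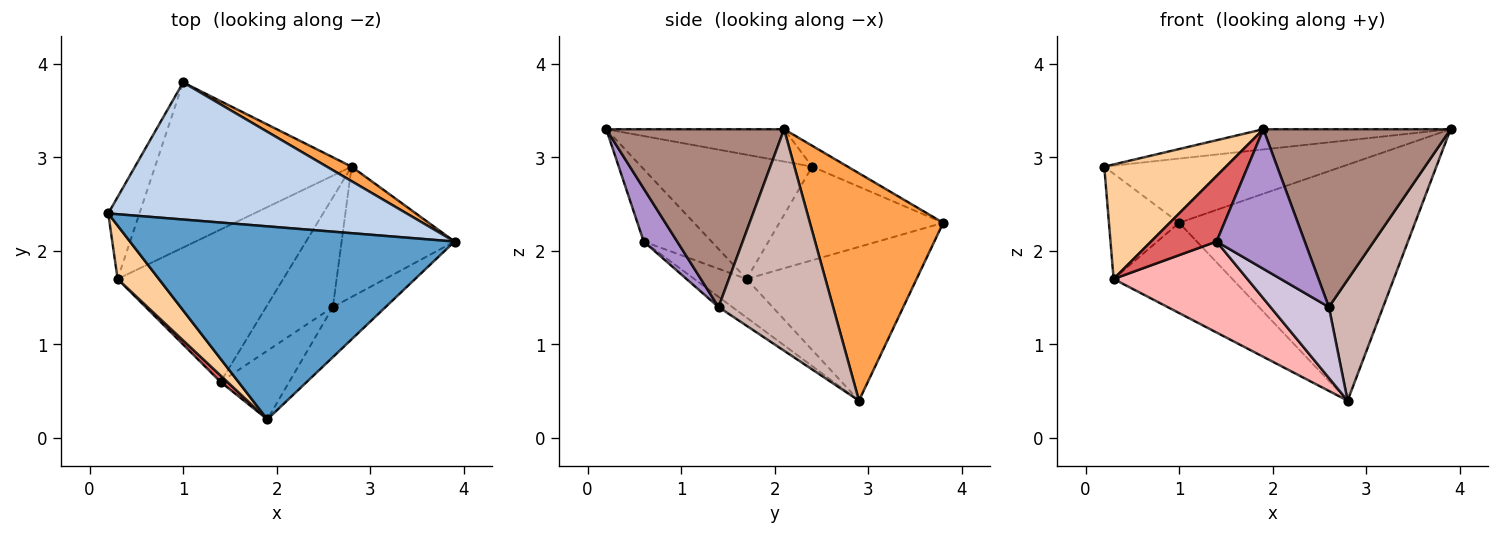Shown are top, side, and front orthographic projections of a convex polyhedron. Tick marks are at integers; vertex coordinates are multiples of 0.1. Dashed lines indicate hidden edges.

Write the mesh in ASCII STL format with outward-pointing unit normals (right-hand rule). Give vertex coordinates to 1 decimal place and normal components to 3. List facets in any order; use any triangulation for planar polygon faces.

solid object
 facet normal -0.099 0.104 0.990
  outer loop
   vertex 1.9 0.2 3.3
   vertex 3.9 2.1 3.3
   vertex 0.2 2.4 2.9
  endloop
 endfacet
 facet normal -0.063 0.423 0.904
  outer loop
   vertex 1.0 3.8 2.3
   vertex 0.2 2.4 2.9
   vertex 3.9 2.1 3.3
  endloop
 endfacet
 facet normal 0.491 0.869 0.054
  outer loop
   vertex 1.0 3.8 2.3
   vertex 3.9 2.1 3.3
   vertex 2.8 2.9 0.4
  endloop
 endfacet
 facet normal -0.786 -0.560 0.261
  outer loop
   vertex 0.3 1.7 1.7
   vertex 1.9 0.2 3.3
   vertex 0.2 2.4 2.9
  endloop
 endfacet
 facet normal -0.879 0.377 -0.293
  outer loop
   vertex 0.3 1.7 1.7
   vertex 0.2 2.4 2.9
   vertex 1.0 3.8 2.3
  endloop
 endfacet
 facet normal -0.566 0.395 -0.723
  outer loop
   vertex 0.3 1.7 1.7
   vertex 1.0 3.8 2.3
   vertex 2.8 2.9 0.4
  endloop
 endfacet
 facet normal -0.718 -0.693 0.068
  outer loop
   vertex 1.4 0.6 2.1
   vertex 1.9 0.2 3.3
   vertex 0.3 1.7 1.7
  endloop
 endfacet
 facet normal -0.197 -0.503 -0.842
  outer loop
   vertex 1.4 0.6 2.1
   vertex 0.3 1.7 1.7
   vertex 2.8 2.9 0.4
  endloop
 endfacet
 facet normal 0.323 -0.849 -0.418
  outer loop
   vertex 2.6 1.4 1.4
   vertex 1.9 0.2 3.3
   vertex 1.4 0.6 2.1
  endloop
 endfacet
 facet normal -0.127 -0.538 -0.833
  outer loop
   vertex 2.6 1.4 1.4
   vertex 1.4 0.6 2.1
   vertex 2.8 2.9 0.4
  endloop
 endfacet
 facet normal 0.675 -0.710 -0.200
  outer loop
   vertex 2.6 1.4 1.4
   vertex 3.9 2.1 3.3
   vertex 1.9 0.2 3.3
  endloop
 endfacet
 facet normal 0.821 -0.388 -0.419
  outer loop
   vertex 2.6 1.4 1.4
   vertex 2.8 2.9 0.4
   vertex 3.9 2.1 3.3
  endloop
 endfacet
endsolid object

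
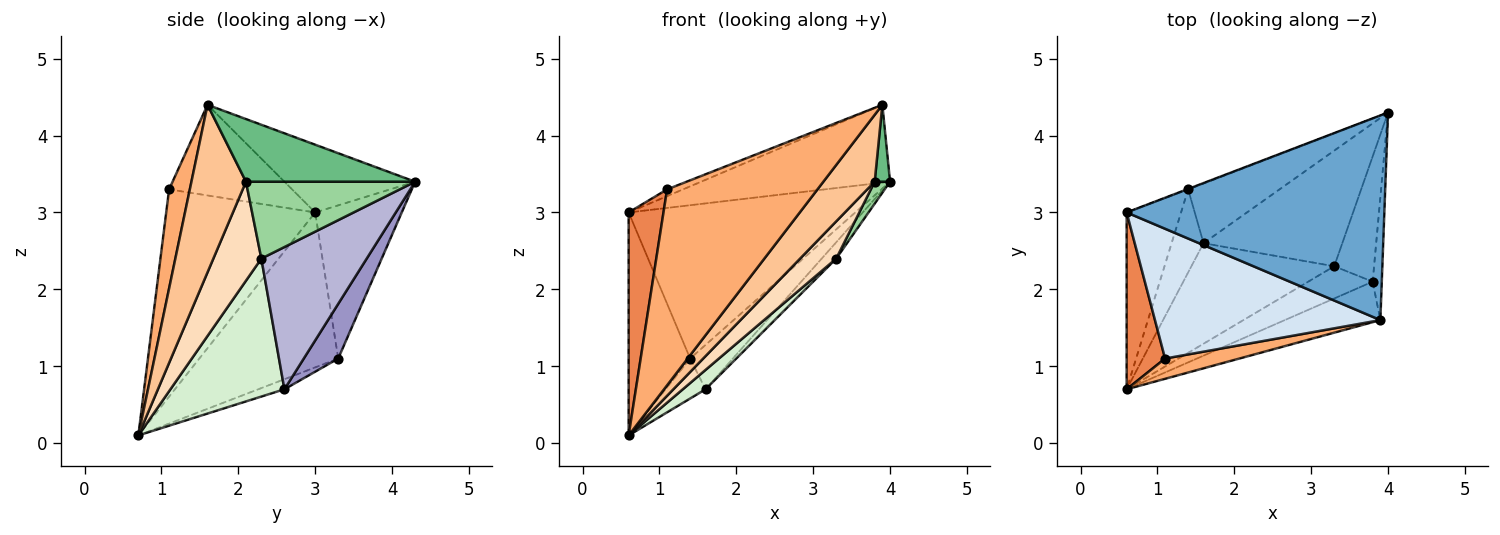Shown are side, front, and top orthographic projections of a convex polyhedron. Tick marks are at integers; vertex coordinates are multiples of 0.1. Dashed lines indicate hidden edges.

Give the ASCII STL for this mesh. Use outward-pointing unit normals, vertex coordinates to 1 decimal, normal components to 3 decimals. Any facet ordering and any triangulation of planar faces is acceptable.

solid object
 facet normal -0.239 0.345 0.908
  outer loop
   vertex 3.9 1.6 4.4
   vertex 4.0 4.3 3.4
   vertex 0.6 3.0 3.0
  endloop
 endfacet
 facet normal -0.357 0.934 -0.003
  outer loop
   vertex 1.4 3.3 1.1
   vertex 0.6 3.0 3.0
   vertex 4.0 4.3 3.4
  endloop
 endfacet
 facet normal -0.871 0.385 -0.306
  outer loop
   vertex 1.4 3.3 1.1
   vertex 0.6 0.7 0.1
   vertex 0.6 3.0 3.0
  endloop
 endfacet
 facet normal -0.373 0.048 0.927
  outer loop
   vertex 1.1 1.1 3.3
   vertex 3.9 1.6 4.4
   vertex 0.6 3.0 3.0
  endloop
 endfacet
 facet normal -0.958 -0.224 0.178
  outer loop
   vertex 1.1 1.1 3.3
   vertex 0.6 3.0 3.0
   vertex 0.6 0.7 0.1
  endloop
 endfacet
 facet normal 0.136 -0.985 0.102
  outer loop
   vertex 1.1 1.1 3.3
   vertex 0.6 0.7 0.1
   vertex 3.9 1.6 4.4
  endloop
 endfacet
 facet normal 0.673 -0.633 -0.384
  outer loop
   vertex 3.8 2.1 3.4
   vertex 3.9 1.6 4.4
   vertex 0.6 0.7 0.1
  endloop
 endfacet
 facet normal 0.709 -0.533 -0.461
  outer loop
   vertex 3.8 2.1 3.4
   vertex 0.6 0.7 0.1
   vertex 3.3 2.3 2.4
  endloop
 endfacet
 facet normal 0.986 -0.090 -0.143
  outer loop
   vertex 3.8 2.1 3.4
   vertex 4.0 4.3 3.4
   vertex 3.9 1.6 4.4
  endloop
 endfacet
 facet normal 0.885 -0.080 -0.459
  outer loop
   vertex 3.8 2.1 3.4
   vertex 3.3 2.3 2.4
   vertex 4.0 4.3 3.4
  endloop
 endfacet
 facet normal -0.273 0.417 -0.867
  outer loop
   vertex 1.6 2.6 0.7
   vertex 0.6 0.7 0.1
   vertex 1.4 3.3 1.1
  endloop
 endfacet
 facet normal 0.688 -0.137 -0.712
  outer loop
   vertex 1.6 2.6 0.7
   vertex 3.3 2.3 2.4
   vertex 0.6 0.7 0.1
  endloop
 endfacet
 facet normal 0.433 0.537 -0.724
  outer loop
   vertex 1.6 2.6 0.7
   vertex 1.4 3.3 1.1
   vertex 4.0 4.3 3.4
  endloop
 endfacet
 facet normal 0.712 0.098 -0.695
  outer loop
   vertex 1.6 2.6 0.7
   vertex 4.0 4.3 3.4
   vertex 3.3 2.3 2.4
  endloop
 endfacet
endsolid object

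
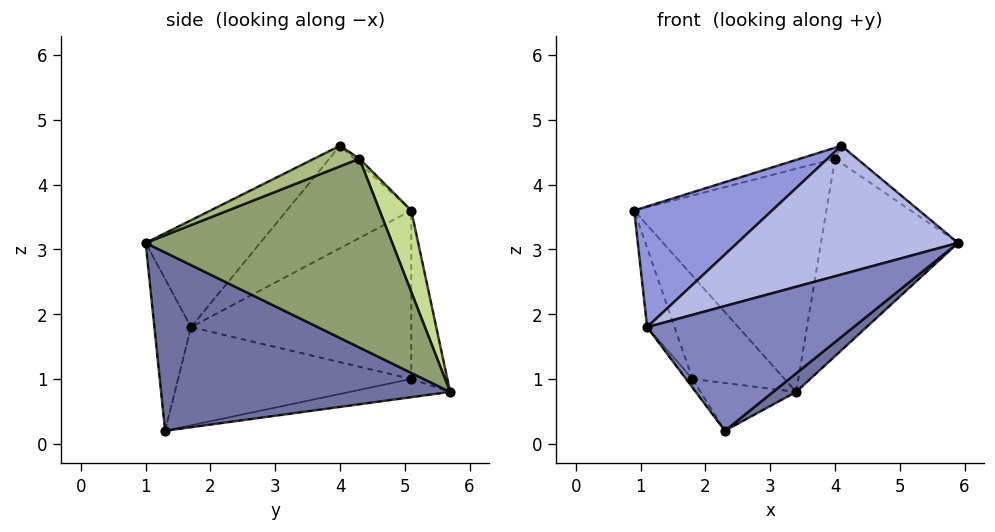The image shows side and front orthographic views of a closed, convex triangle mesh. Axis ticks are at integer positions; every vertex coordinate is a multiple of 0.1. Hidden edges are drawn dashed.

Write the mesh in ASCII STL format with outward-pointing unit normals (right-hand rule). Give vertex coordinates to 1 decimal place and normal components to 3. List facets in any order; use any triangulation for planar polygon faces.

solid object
 facet normal 0.624 -0.050 -0.780
  outer loop
   vertex 3.4 5.7 0.8
   vertex 5.9 1.0 3.1
   vertex 2.3 1.3 0.2
  endloop
 endfacet
 facet normal -0.174 -0.978 0.114
  outer loop
   vertex 1.1 1.7 1.8
   vertex 2.3 1.3 0.2
   vertex 5.9 1.0 3.1
  endloop
 endfacet
 facet normal -0.403 -0.447 0.799
  outer loop
   vertex 1.1 1.7 1.8
   vertex 4.1 4.0 4.6
   vertex 0.9 5.1 3.6
  endloop
 endfacet
 facet normal -0.292 -0.562 0.774
  outer loop
   vertex 1.1 1.7 1.8
   vertex 5.9 1.0 3.1
   vertex 4.1 4.0 4.6
  endloop
 endfacet
 facet normal 0.873 0.486 0.043
  outer loop
   vertex 4.0 4.3 4.4
   vertex 5.9 1.0 3.1
   vertex 3.4 5.7 0.8
  endloop
 endfacet
 facet normal 0.881 0.428 0.201
  outer loop
   vertex 4.0 4.3 4.4
   vertex 4.1 4.0 4.6
   vertex 5.9 1.0 3.1
  endloop
 endfacet
 facet normal 0.153 0.929 0.336
  outer loop
   vertex 4.0 4.3 4.4
   vertex 3.4 5.7 0.8
   vertex 0.9 5.1 3.6
  endloop
 endfacet
 facet normal -0.079 0.535 0.841
  outer loop
   vertex 4.0 4.3 4.4
   vertex 0.9 5.1 3.6
   vertex 4.1 4.0 4.6
  endloop
 endfacet
 facet normal -0.188 0.179 -0.966
  outer loop
   vertex 1.8 5.1 1.0
   vertex 3.4 5.7 0.8
   vertex 2.3 1.3 0.2
  endloop
 endfacet
 facet normal -0.797 0.022 -0.603
  outer loop
   vertex 1.8 5.1 1.0
   vertex 2.3 1.3 0.2
   vertex 1.1 1.7 1.8
  endloop
 endfacet
 facet normal -0.362 0.924 -0.125
  outer loop
   vertex 1.8 5.1 1.0
   vertex 0.9 5.1 3.6
   vertex 3.4 5.7 0.8
  endloop
 endfacet
 facet normal -0.939 0.117 -0.325
  outer loop
   vertex 1.8 5.1 1.0
   vertex 1.1 1.7 1.8
   vertex 0.9 5.1 3.6
  endloop
 endfacet
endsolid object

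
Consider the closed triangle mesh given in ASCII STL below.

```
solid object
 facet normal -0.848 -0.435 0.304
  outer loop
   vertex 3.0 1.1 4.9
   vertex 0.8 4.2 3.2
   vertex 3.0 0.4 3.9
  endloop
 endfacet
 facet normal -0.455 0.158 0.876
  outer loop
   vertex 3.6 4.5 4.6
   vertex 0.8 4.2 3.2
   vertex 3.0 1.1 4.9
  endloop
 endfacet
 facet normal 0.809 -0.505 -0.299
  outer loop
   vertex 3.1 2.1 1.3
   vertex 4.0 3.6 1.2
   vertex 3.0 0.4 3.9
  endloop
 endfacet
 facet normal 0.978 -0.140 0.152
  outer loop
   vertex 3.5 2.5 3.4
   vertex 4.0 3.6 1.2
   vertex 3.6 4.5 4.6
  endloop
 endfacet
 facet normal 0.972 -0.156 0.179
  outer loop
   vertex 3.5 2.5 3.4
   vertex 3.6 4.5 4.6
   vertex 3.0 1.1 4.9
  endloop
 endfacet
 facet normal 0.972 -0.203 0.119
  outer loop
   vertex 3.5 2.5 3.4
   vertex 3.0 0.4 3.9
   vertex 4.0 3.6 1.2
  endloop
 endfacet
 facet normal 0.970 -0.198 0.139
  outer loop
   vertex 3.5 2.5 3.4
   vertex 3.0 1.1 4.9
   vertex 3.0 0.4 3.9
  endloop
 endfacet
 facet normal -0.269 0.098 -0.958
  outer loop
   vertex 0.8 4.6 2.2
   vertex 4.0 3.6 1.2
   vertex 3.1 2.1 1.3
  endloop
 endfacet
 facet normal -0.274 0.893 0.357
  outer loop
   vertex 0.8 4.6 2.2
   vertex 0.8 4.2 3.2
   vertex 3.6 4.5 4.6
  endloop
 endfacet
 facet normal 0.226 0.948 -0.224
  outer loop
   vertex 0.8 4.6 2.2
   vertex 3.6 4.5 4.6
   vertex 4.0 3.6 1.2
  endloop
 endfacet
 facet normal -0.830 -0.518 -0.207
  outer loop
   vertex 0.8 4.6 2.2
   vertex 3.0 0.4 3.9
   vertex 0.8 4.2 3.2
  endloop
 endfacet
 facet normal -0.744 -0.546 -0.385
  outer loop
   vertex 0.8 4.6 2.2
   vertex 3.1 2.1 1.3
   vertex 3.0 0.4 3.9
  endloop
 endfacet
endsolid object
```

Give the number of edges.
18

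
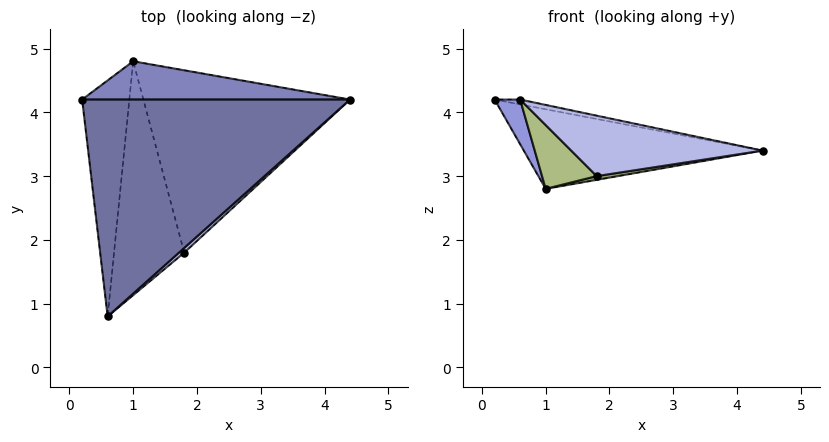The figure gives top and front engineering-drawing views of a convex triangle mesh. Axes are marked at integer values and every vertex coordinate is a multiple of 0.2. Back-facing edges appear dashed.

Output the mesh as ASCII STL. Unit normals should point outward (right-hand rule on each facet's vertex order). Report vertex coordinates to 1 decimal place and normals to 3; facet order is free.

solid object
 facet normal 0.187 0.022 0.982
  outer loop
   vertex 0.6 0.8 4.2
   vertex 4.4 4.2 3.4
   vertex 0.2 4.2 4.2
  endloop
 endfacet
 facet normal 0.082 0.898 0.432
  outer loop
   vertex 1.0 4.8 2.8
   vertex 0.2 4.2 4.2
   vertex 4.4 4.2 3.4
  endloop
 endfacet
 facet normal -0.845 -0.099 -0.525
  outer loop
   vertex 1.0 4.8 2.8
   vertex 0.6 0.8 4.2
   vertex 0.2 4.2 4.2
  endloop
 endfacet
 facet normal 0.672 -0.738 0.057
  outer loop
   vertex 1.8 1.8 3.0
   vertex 4.4 4.2 3.4
   vertex 0.6 0.8 4.2
  endloop
 endfacet
 facet normal 0.170 -0.020 -0.985
  outer loop
   vertex 1.8 1.8 3.0
   vertex 1.0 4.8 2.8
   vertex 4.4 4.2 3.4
  endloop
 endfacet
 facet normal -0.598 -0.211 -0.773
  outer loop
   vertex 1.8 1.8 3.0
   vertex 0.6 0.8 4.2
   vertex 1.0 4.8 2.8
  endloop
 endfacet
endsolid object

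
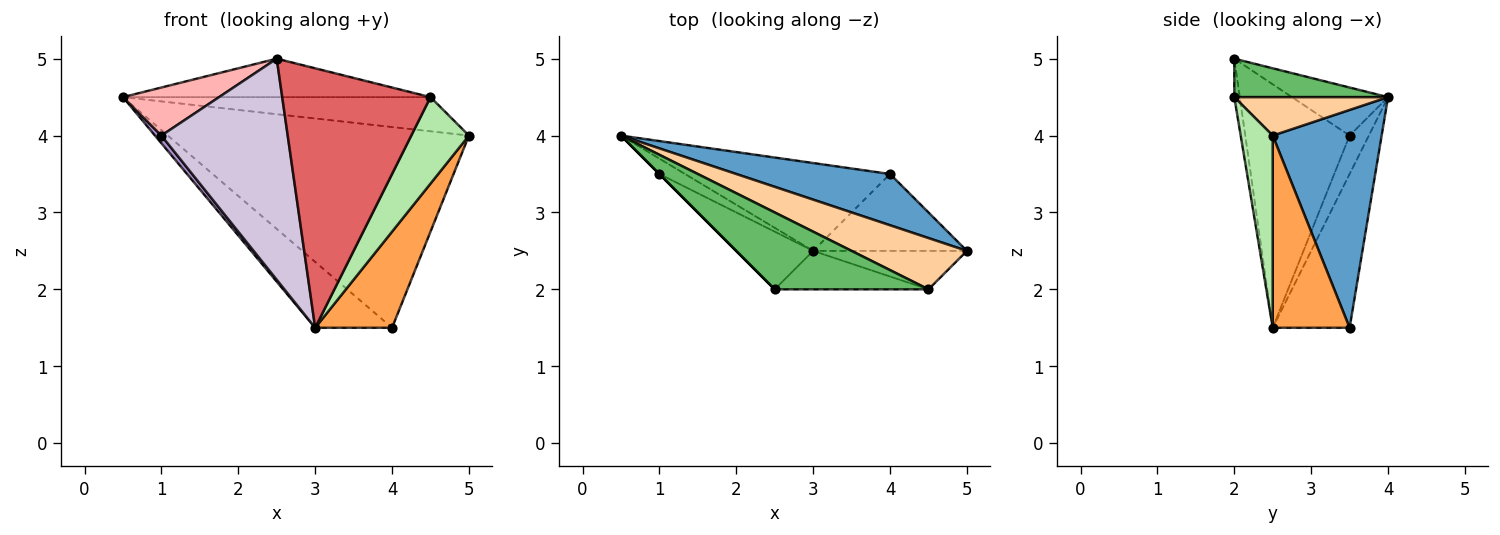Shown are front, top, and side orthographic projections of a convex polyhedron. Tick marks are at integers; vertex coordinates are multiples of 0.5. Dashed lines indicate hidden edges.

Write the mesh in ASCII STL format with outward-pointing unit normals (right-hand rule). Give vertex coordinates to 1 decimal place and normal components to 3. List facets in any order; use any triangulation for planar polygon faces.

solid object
 facet normal 0.331 0.914 0.233
  outer loop
   vertex 4.0 3.5 1.5
   vertex 0.5 4.0 4.5
   vertex 5.0 2.5 4.0
  endloop
 endfacet
 facet normal -0.514 0.514 -0.686
  outer loop
   vertex 3.0 2.5 1.5
   vertex 0.5 4.0 4.5
   vertex 4.0 3.5 1.5
  endloop
 endfacet
 facet normal 0.615 -0.615 -0.492
  outer loop
   vertex 3.0 2.5 1.5
   vertex 4.0 3.5 1.5
   vertex 5.0 2.5 4.0
  endloop
 endfacet
 facet normal 0.267 0.535 0.802
  outer loop
   vertex 4.5 2.0 4.5
   vertex 5.0 2.5 4.0
   vertex 0.5 4.0 4.5
  endloop
 endfacet
 facet normal 0.218 0.436 0.873
  outer loop
   vertex 4.5 2.0 4.5
   vertex 0.5 4.0 4.5
   vertex 2.5 2.0 5.0
  endloop
 endfacet
 facet normal 0.453 -0.815 -0.362
  outer loop
   vertex 4.5 2.0 4.5
   vertex 3.0 2.5 1.5
   vertex 5.0 2.5 4.0
  endloop
 endfacet
 facet normal -0.037 -0.989 -0.146
  outer loop
   vertex 4.5 2.0 4.5
   vertex 2.5 2.0 5.0
   vertex 3.0 2.5 1.5
  endloop
 endfacet
 facet normal -0.707 -0.707 0.000
  outer loop
   vertex 1.0 3.5 4.0
   vertex 2.5 2.0 5.0
   vertex 0.5 4.0 4.5
  endloop
 endfacet
 facet normal -0.802 -0.267 -0.535
  outer loop
   vertex 1.0 3.5 4.0
   vertex 0.5 4.0 4.5
   vertex 3.0 2.5 1.5
  endloop
 endfacet
 facet normal -0.624 -0.756 -0.197
  outer loop
   vertex 1.0 3.5 4.0
   vertex 3.0 2.5 1.5
   vertex 2.5 2.0 5.0
  endloop
 endfacet
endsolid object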